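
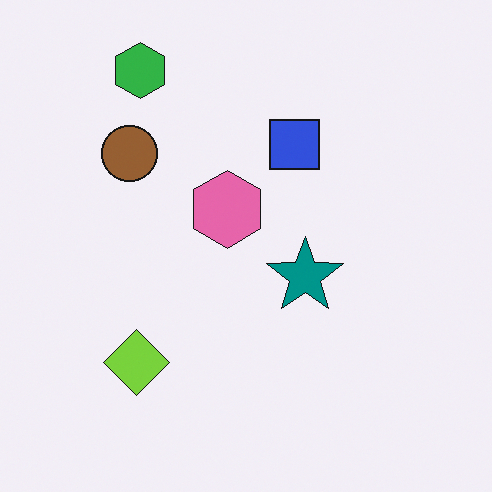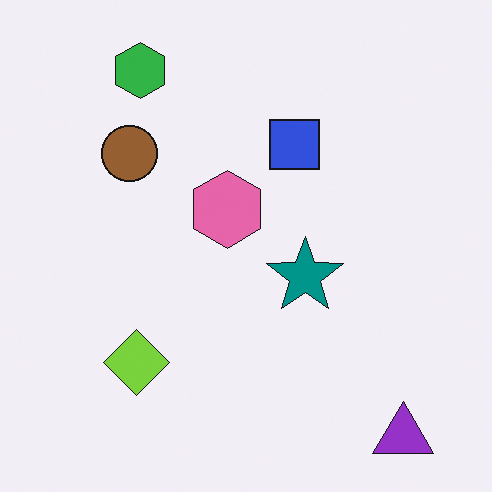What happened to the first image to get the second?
It was overlaid with an additional purple triangle.

A purple triangle appears in the second image that is absent from the first.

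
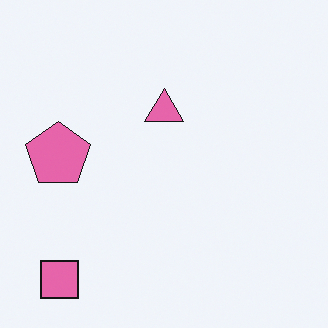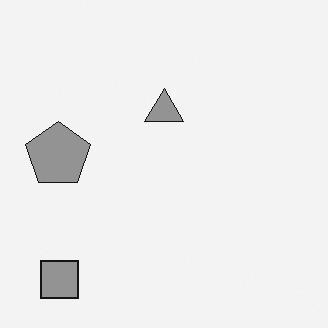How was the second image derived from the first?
The second image is the first converted to grayscale.

All color is removed — every shape is now a shade of grey.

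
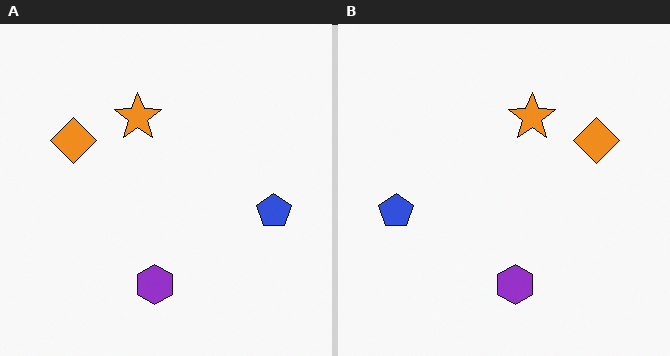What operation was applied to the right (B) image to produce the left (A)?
The left (A) image is the right (B) flipped horizontally (left ↔ right).

The blue pentagon is in the left of the right (B) image and the right of the left (A) — shapes on opposite sides of the vertical midline have swapped in a mirror flip.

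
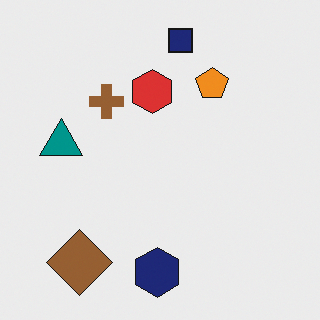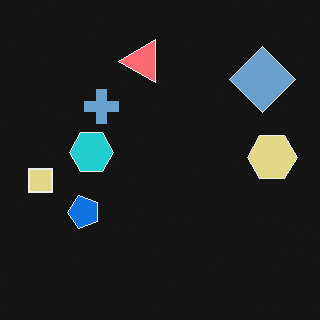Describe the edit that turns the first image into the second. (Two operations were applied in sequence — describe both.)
The second image is the first color-inverted (negative), then transposed (reflected across the top-left ↔ bottom-right diagonal).

The light background has become dark and every shape's color is its complement — a photographic negative. Shapes have swapped their row and column positions — what was in the top-right is now in the bottom-left — a diagonal reflection.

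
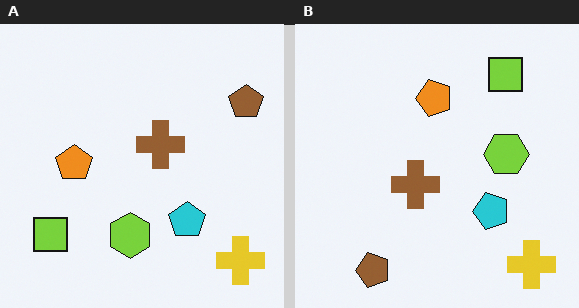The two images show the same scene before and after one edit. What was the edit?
The image was transposed (reflected across the top-left ↔ bottom-right diagonal).

Shapes have swapped their row and column positions — what was in the top-right is now in the bottom-left — a diagonal reflection.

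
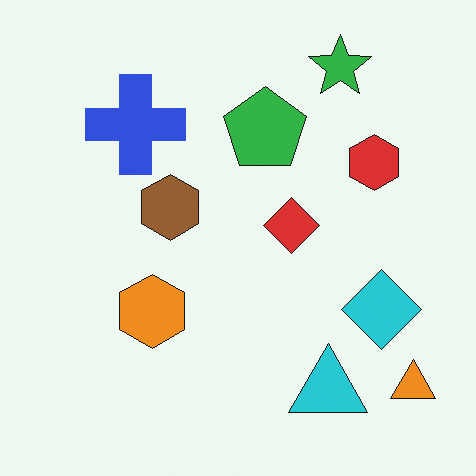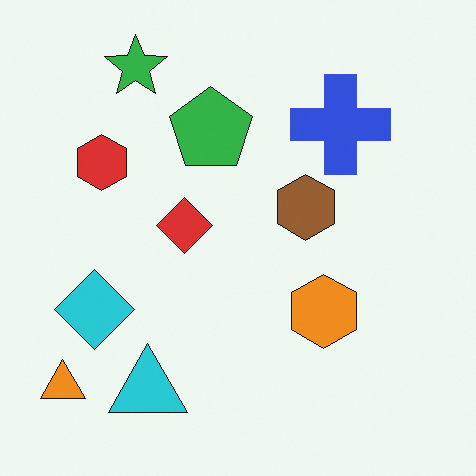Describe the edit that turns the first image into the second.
This is the original image flipped horizontally (left ↔ right).

The orange triangle is in the bottom-right of the first image and the bottom-left of the second — shapes on opposite sides of the vertical midline have swapped in a mirror flip.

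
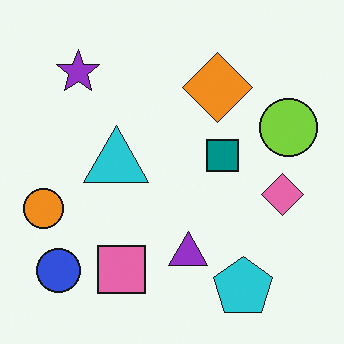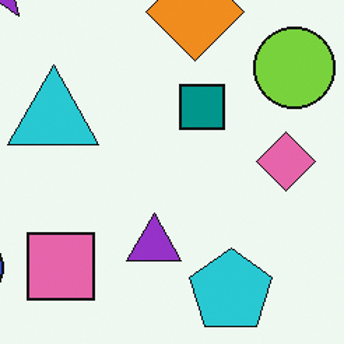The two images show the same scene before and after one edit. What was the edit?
The image was cropped to a modestly smaller region and rescaled.

The visible shapes are larger and the field of view is narrower; shapes near the original edges may be partly or wholly outside the frame — a crop-and-rescale.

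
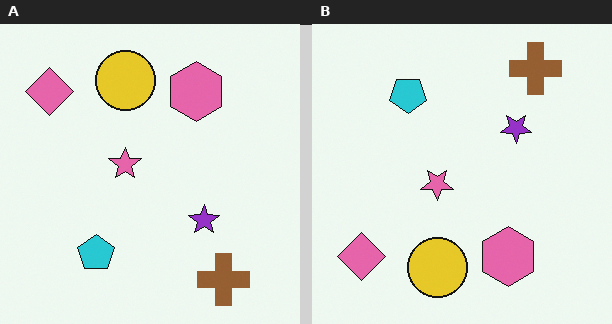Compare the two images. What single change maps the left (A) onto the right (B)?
Flipped vertically (top ↔ bottom).

The brown cross is in the bottom-right of the left (A) image and the top-right of the right (B) — shapes on opposite sides of the horizontal midline have swapped in a mirror flip.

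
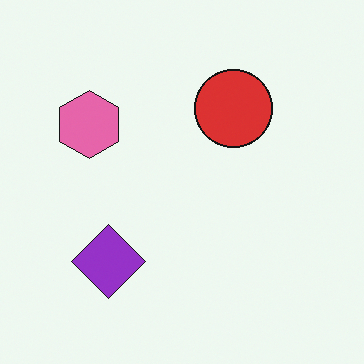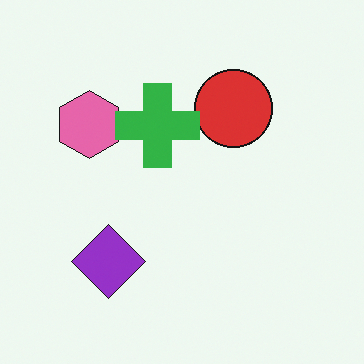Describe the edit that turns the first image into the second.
It was overlaid with an additional green cross.

A green cross appears in the second image that is absent from the first.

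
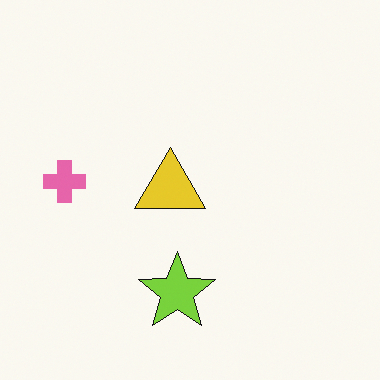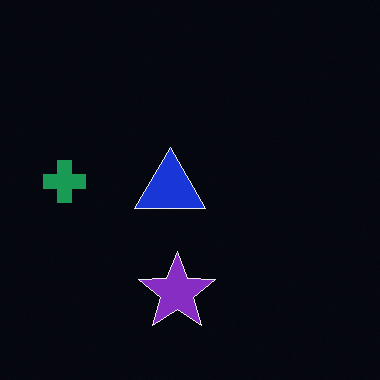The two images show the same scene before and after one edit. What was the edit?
The image was color-inverted (negative).

The light background has become dark and every shape's color is its complement — a photographic negative.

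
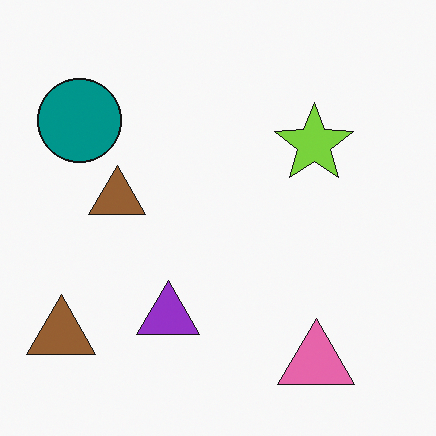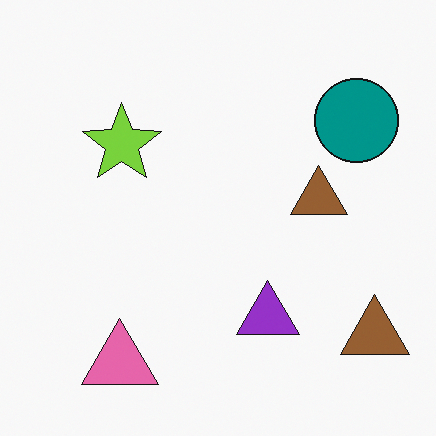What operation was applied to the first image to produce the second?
Flipped horizontally (left ↔ right).

The teal circle is in the top-left of the first image and the top-right of the second — shapes on opposite sides of the vertical midline have swapped in a mirror flip.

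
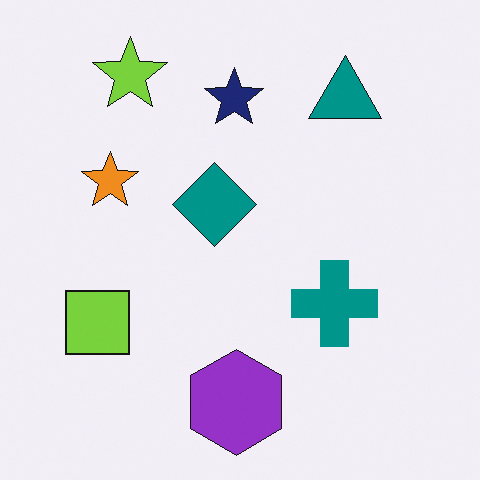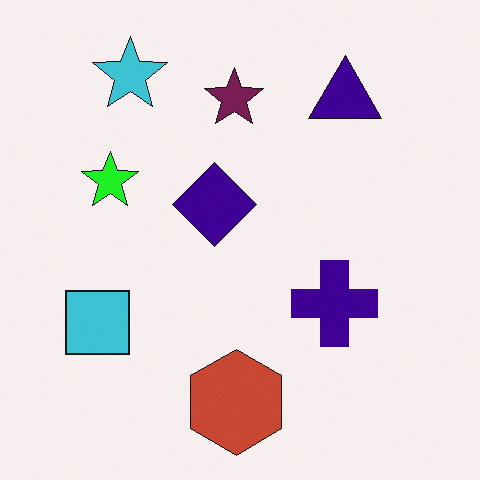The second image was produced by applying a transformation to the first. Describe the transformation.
The image was hue-shifted through roughly a third of the color wheel.

Every shape's color has rotated by the same amount around the hue wheel — a uniform hue shift.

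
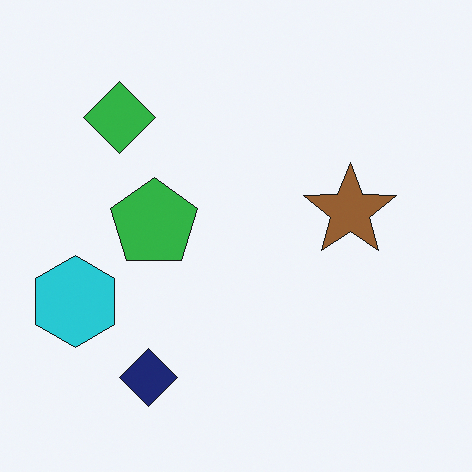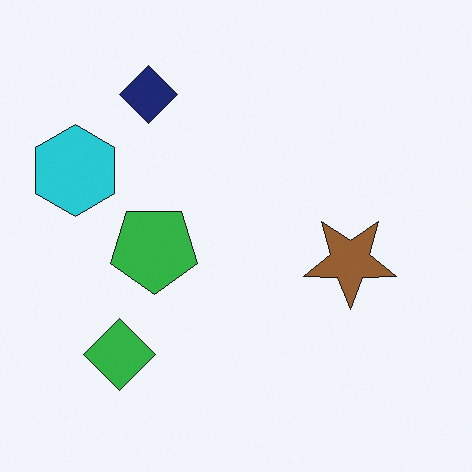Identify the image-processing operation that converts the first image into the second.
The transformation is: flipped vertically (top ↔ bottom).

The navy diamond is in the bottom-left of the first image and the top-left of the second — shapes on opposite sides of the horizontal midline have swapped in a mirror flip.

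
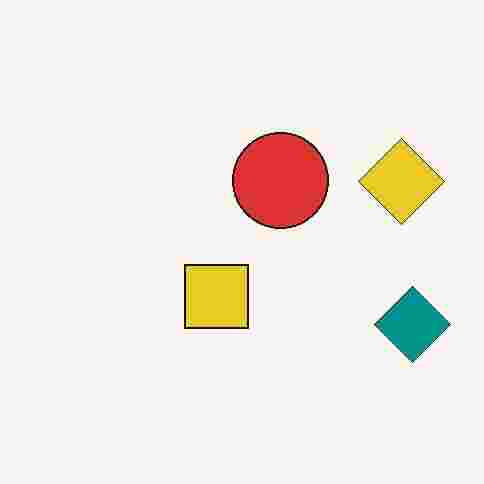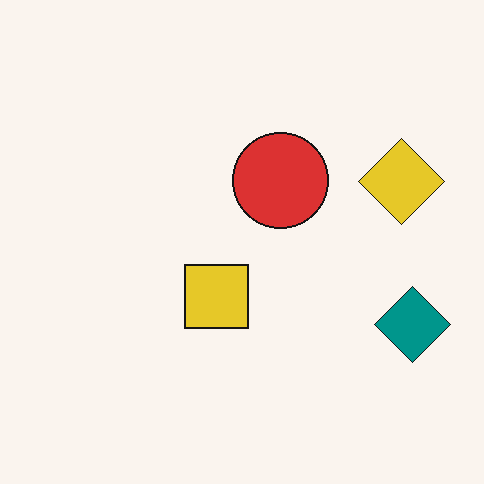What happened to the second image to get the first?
It was heavily JPEG-compressed with obvious blocking artifacts.

Blocky 8×8 compression artifacts appear around shape edges and the flat background shows ringing — characteristic JPEG degradation.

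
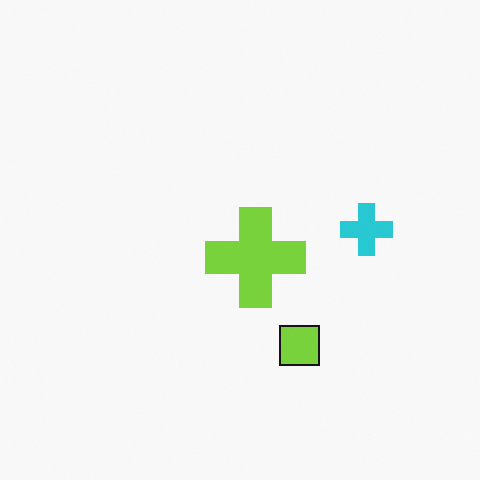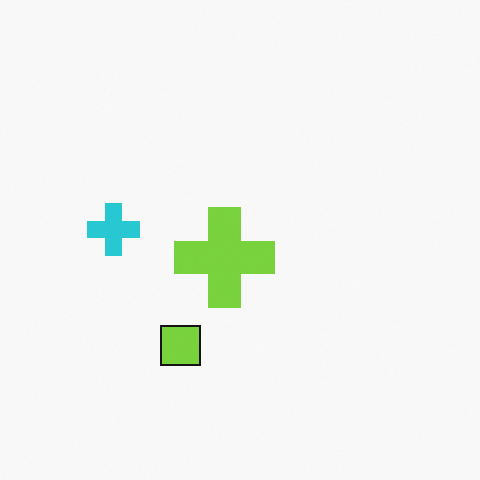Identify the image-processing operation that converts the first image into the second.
The transformation is: flipped horizontally (left ↔ right).

The cyan cross is in the right of the first image and the left of the second — shapes on opposite sides of the vertical midline have swapped in a mirror flip.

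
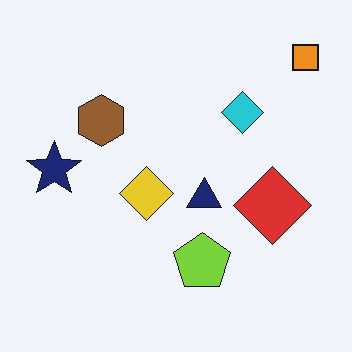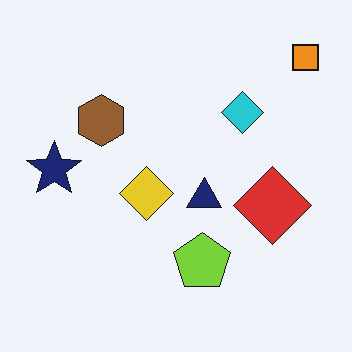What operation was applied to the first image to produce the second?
This is the original image given moderate JPEG compression.

Blocky 8×8 compression artifacts appear around shape edges and the flat background shows ringing — characteristic JPEG degradation.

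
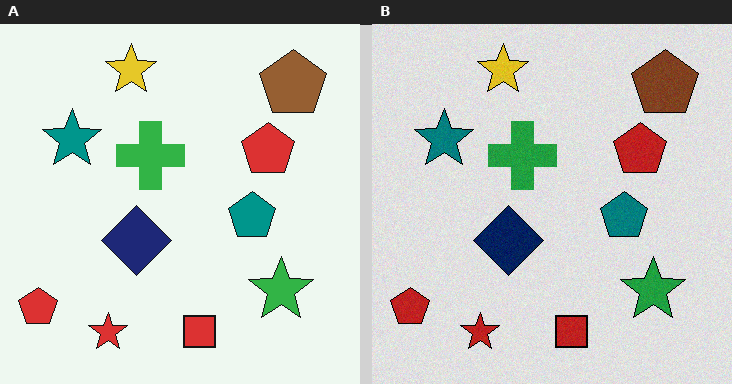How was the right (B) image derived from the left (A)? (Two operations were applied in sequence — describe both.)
This is the original image posterized to a reduced palette, then degraded with light additive noise.

Each flat color has snapped to a coarser quantized level — most visibly, the near-white background has dropped to a flat grey. Random speckle covers the whole image, including the flat background.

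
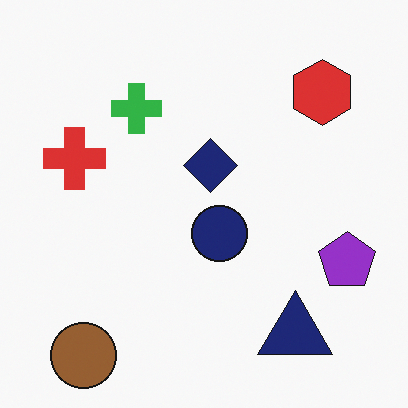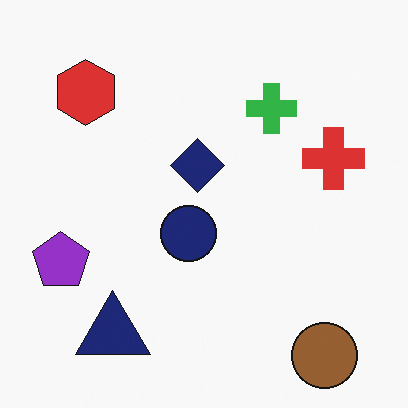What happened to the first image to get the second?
This is the original image flipped horizontally (left ↔ right).

The purple pentagon is in the right of the first image and the left of the second — shapes on opposite sides of the vertical midline have swapped in a mirror flip.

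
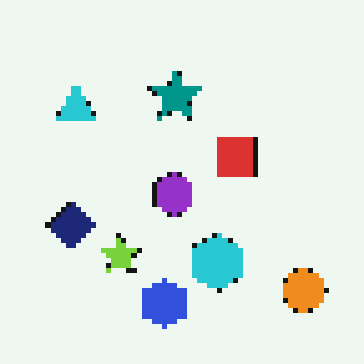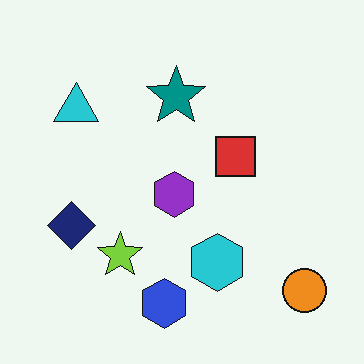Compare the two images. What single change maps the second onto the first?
Mildly pixelated.

Shapes are reduced to large square blocks; fine edges and outlines are lost — a downscale-then-upscale (mosaic) effect.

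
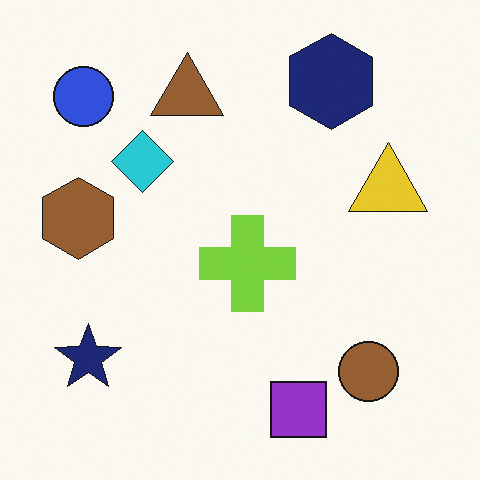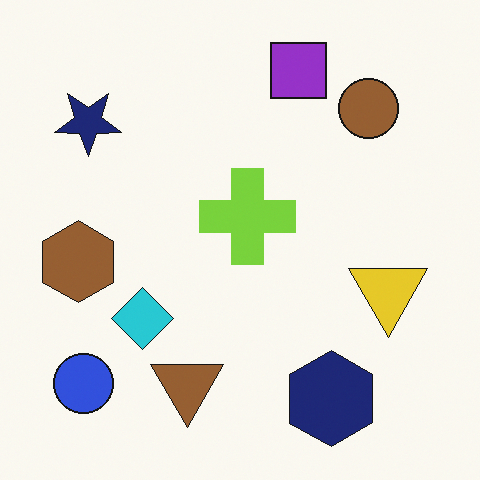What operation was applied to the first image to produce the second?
Flipped vertically (top ↔ bottom).

The purple square is in the bottom of the first image and the top of the second — shapes on opposite sides of the horizontal midline have swapped in a mirror flip.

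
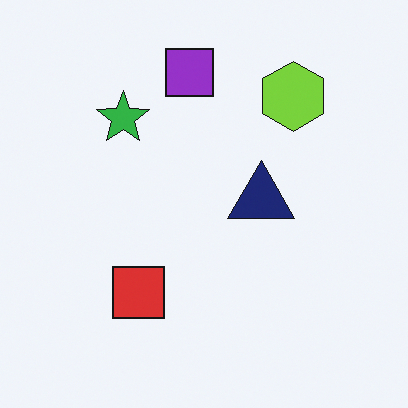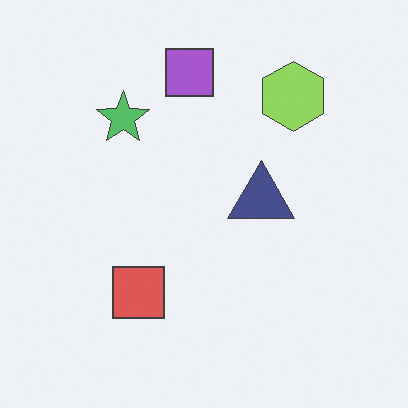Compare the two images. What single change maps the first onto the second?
The image was given slightly reduced contrast.

Tones are pushed toward mid-grey across the whole image — a global contrast change.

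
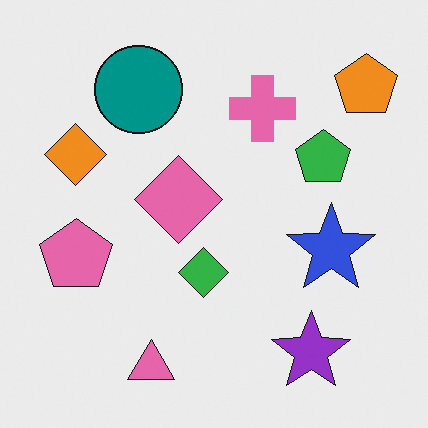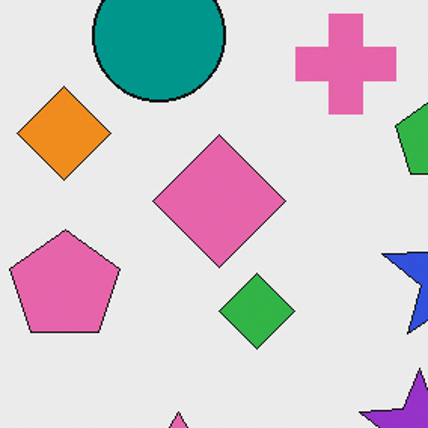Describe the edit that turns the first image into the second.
The second image is the first cropped to a modestly smaller region and rescaled.

The visible shapes are larger and the field of view is narrower; shapes near the original edges may be partly or wholly outside the frame — a crop-and-rescale.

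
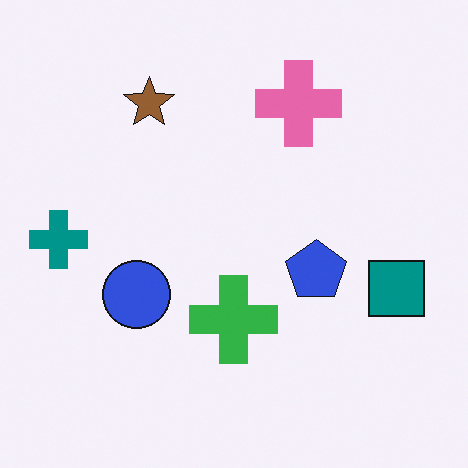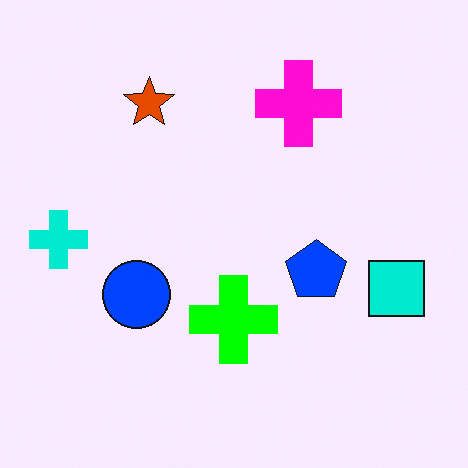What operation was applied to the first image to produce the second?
It was made much more vivid (saturation change).

All colors are more vivid — a global saturation change.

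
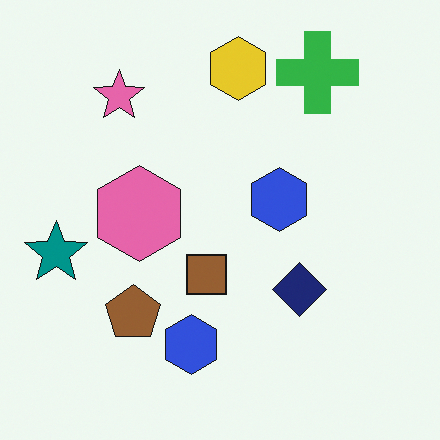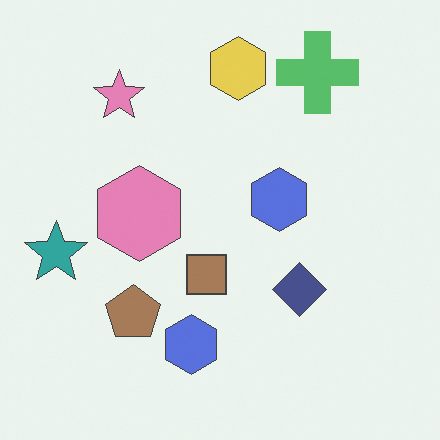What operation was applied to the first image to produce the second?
The transformation is: given slightly reduced contrast.

Tones are pushed toward mid-grey across the whole image — a global contrast change.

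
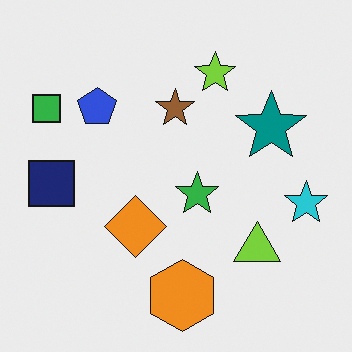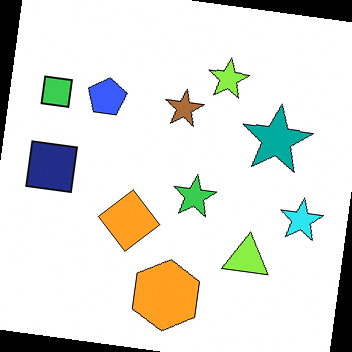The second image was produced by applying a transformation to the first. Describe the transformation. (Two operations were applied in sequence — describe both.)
Rotated clockwise by a slight angle, then brightened a little.

Every shape is tilted by the same angle and the image corners show triangular fill wedges — a whole-image rotation by a non-right angle. Every pixel — background and shapes alike — is uniformly brightened.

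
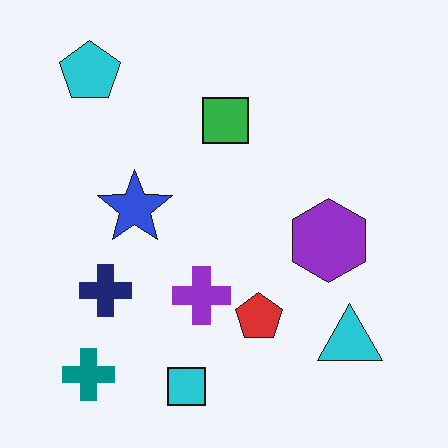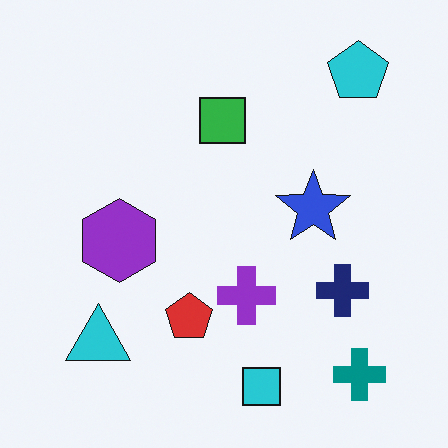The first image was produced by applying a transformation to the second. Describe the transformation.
The image was flipped horizontally (left ↔ right).

The teal cross is in the bottom-right of the second image and the bottom-left of the first — shapes on opposite sides of the vertical midline have swapped in a mirror flip.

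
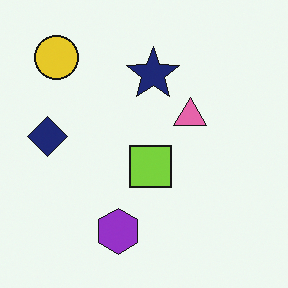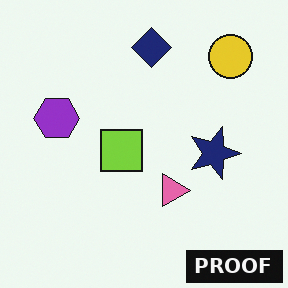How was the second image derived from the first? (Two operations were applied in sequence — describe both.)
Rotated 90° clockwise, then watermarked with the text "PROOF" in the lower-right corner.

The yellow circle sits in the top-left of the first image and the top-right of the second — consistent with a whole-image 90° clockwise rotation. A dark label reading "PROOF" appears in the lower-right corner.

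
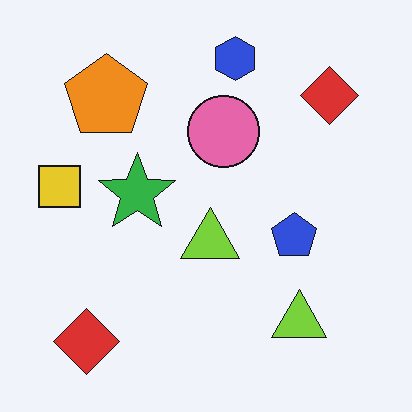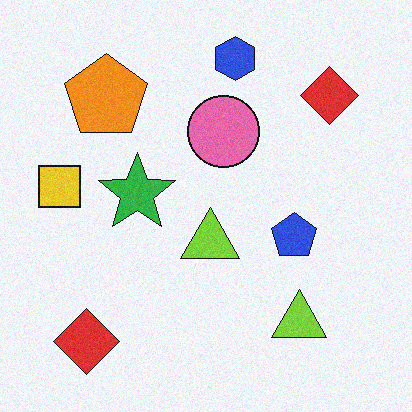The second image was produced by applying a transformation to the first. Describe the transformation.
This is the original image degraded with light additive noise.

Random speckle covers the whole image, including the flat background.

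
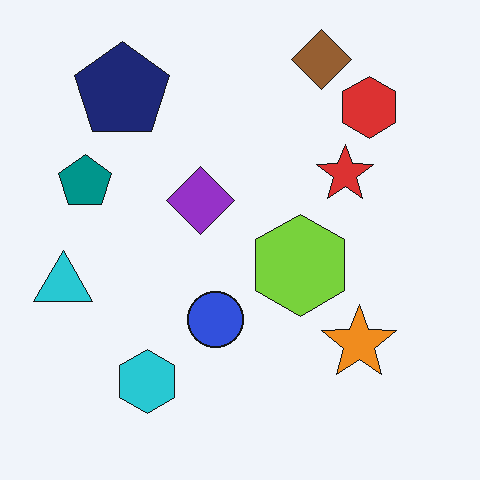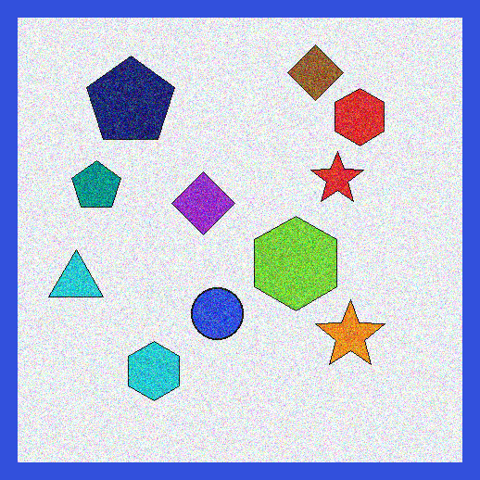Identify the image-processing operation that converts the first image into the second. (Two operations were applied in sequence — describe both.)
The image was degraded with strong gaussian noise, then framed with a blue border.

Random speckle covers the whole image, including the flat background. A solid blue frame runs around the edge of the second image, with the content slightly shrunk inside it.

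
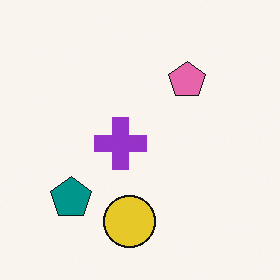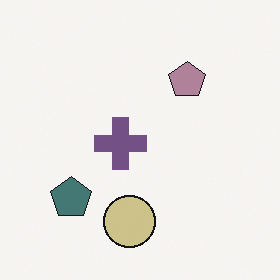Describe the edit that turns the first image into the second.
The transformation is: made much more muted (saturation change).

All colors are more muted and greyish — a global saturation change.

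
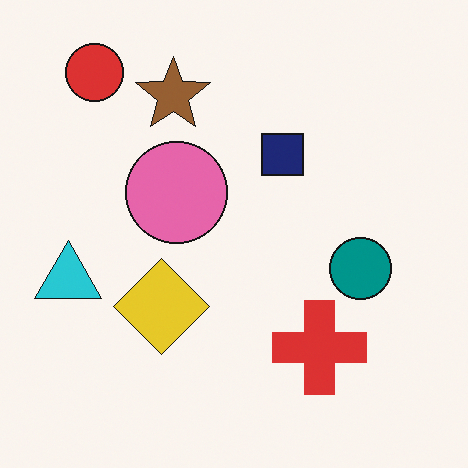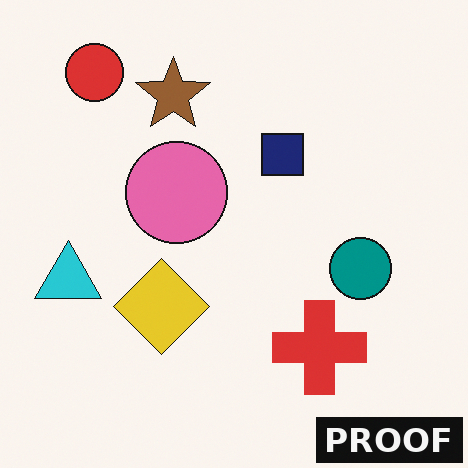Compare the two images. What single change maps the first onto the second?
The second image is the first watermarked with the text "PROOF" in the lower-right corner.

A dark label reading "PROOF" appears in the lower-right corner.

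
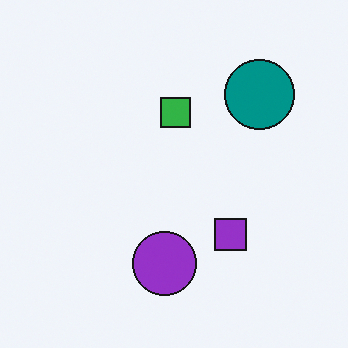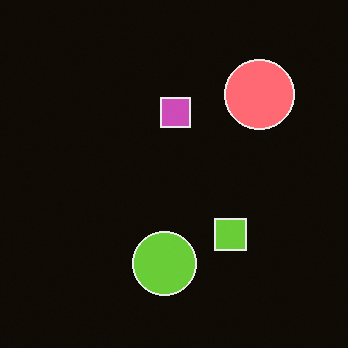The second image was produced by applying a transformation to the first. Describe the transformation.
This is the original image color-inverted (negative).

The light background has become dark and every shape's color is its complement — a photographic negative.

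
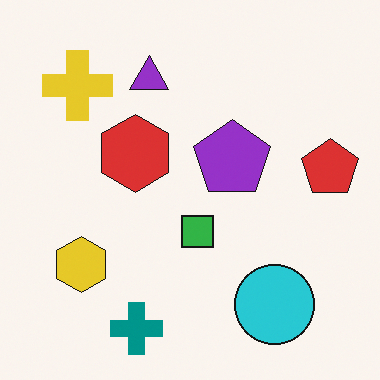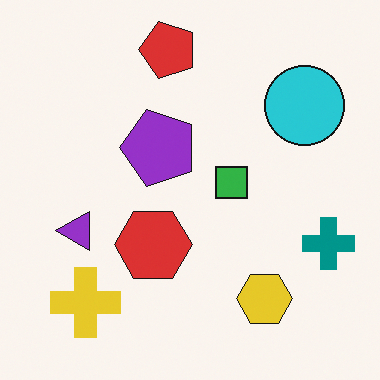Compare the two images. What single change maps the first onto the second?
Rotated 90° counter-clockwise.

The yellow cross sits in the top-left of the first image and the bottom-left of the second — consistent with a whole-image 90° counter-clockwise rotation.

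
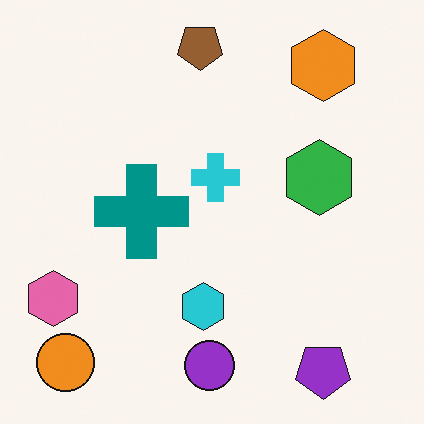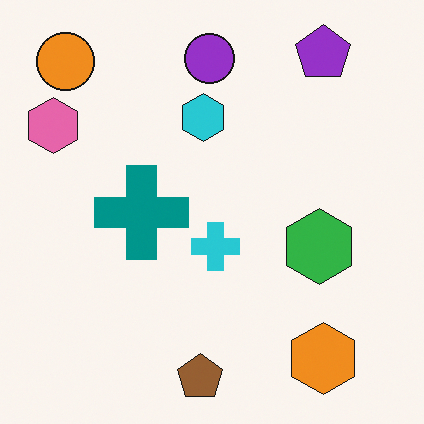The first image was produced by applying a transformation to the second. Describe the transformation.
It was flipped vertically (top ↔ bottom).

The brown pentagon is in the bottom of the second image and the top of the first — shapes on opposite sides of the horizontal midline have swapped in a mirror flip.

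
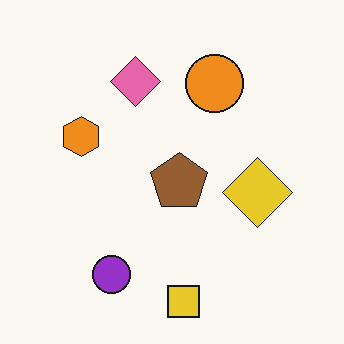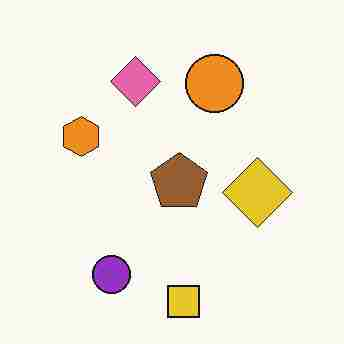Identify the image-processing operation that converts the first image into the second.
The transformation is: heavily JPEG-compressed with obvious blocking artifacts.

Blocky 8×8 compression artifacts appear around shape edges and the flat background shows ringing — characteristic JPEG degradation.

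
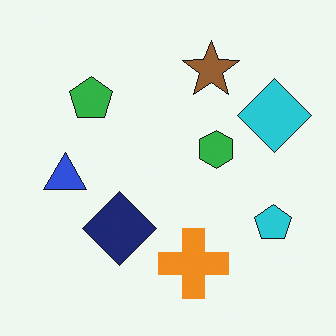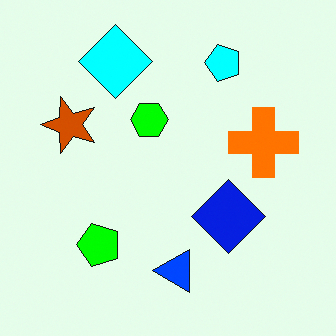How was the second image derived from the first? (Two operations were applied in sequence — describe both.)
The second image is the first rotated 90° counter-clockwise, then made much more vivid (saturation change).

The cyan pentagon sits in the right of the first image and the top of the second — consistent with a whole-image 90° counter-clockwise rotation. All colors are more vivid — a global saturation change.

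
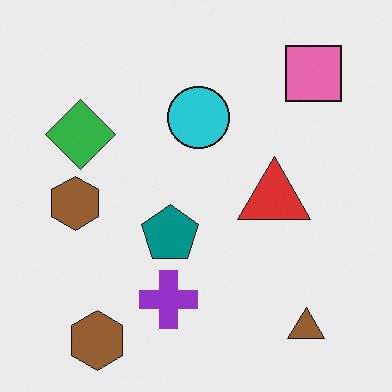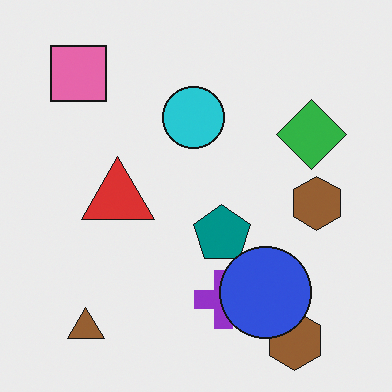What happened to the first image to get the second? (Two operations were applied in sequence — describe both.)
The second image is the first flipped horizontally (left ↔ right), then overlaid with an additional blue circle.

The pink square is in the top-right of the first image and the top-left of the second — shapes on opposite sides of the vertical midline have swapped in a mirror flip. A blue circle appears in the second image that is absent from the first.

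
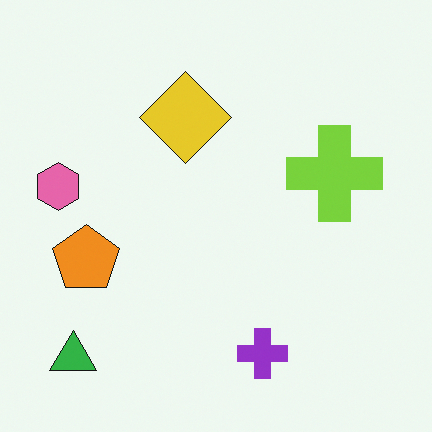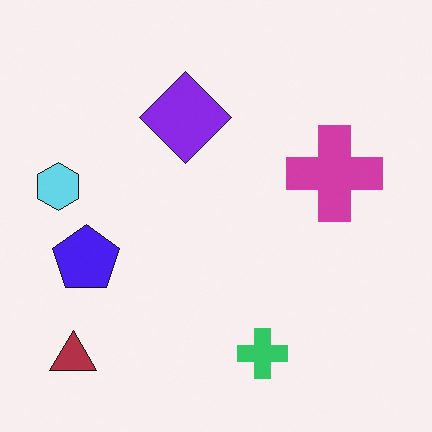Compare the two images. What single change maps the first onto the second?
The image was hue-shifted by a large amount.

Every shape's color has rotated by the same amount around the hue wheel — a uniform hue shift.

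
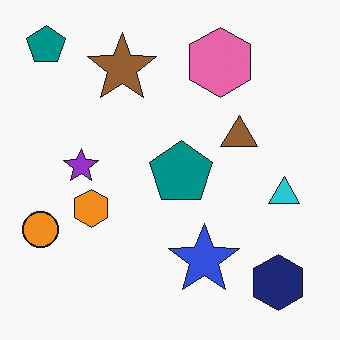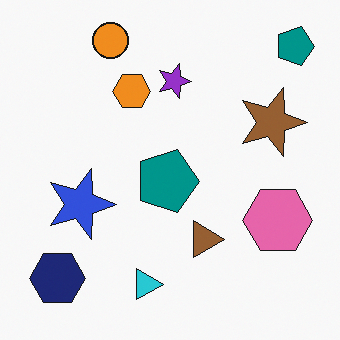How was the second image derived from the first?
Rotated 90° clockwise.

The navy hexagon sits in the bottom-right of the first image and the bottom-left of the second — consistent with a whole-image 90° clockwise rotation.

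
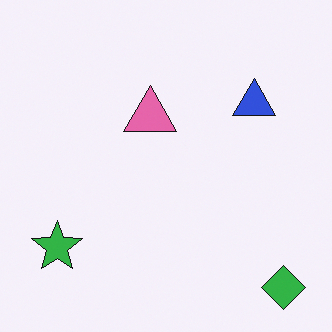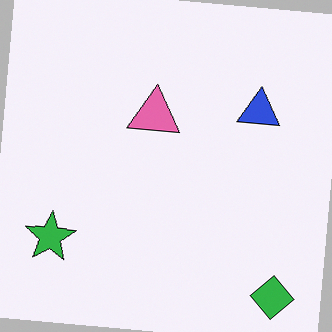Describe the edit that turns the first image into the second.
Rotated clockwise by a few degrees.

Every shape is tilted by the same angle and the image corners show triangular fill wedges — a whole-image rotation by a non-right angle.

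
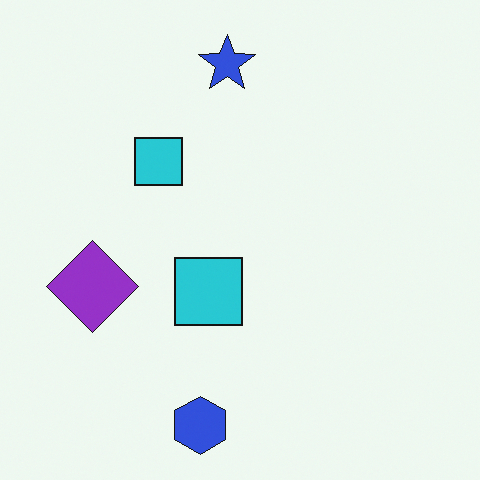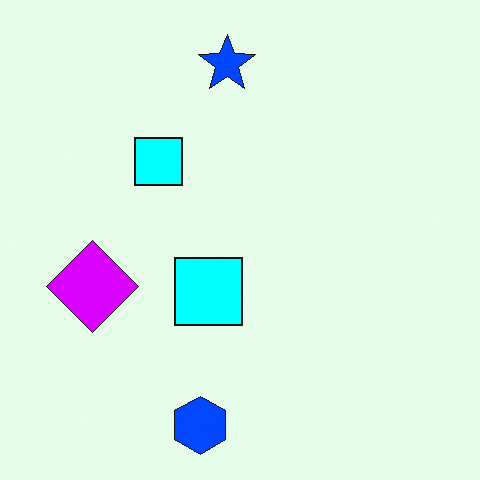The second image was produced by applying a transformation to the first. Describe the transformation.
The second image is the first made much more vivid (saturation change).

All colors are more vivid — a global saturation change.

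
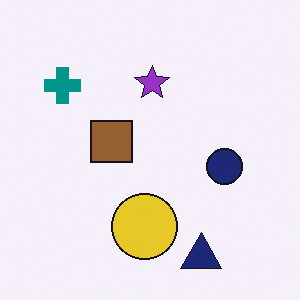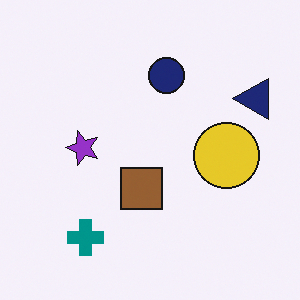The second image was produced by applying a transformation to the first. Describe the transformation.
Rotated 90° counter-clockwise.

The navy triangle sits in the bottom-right of the first image and the top-right of the second — consistent with a whole-image 90° counter-clockwise rotation.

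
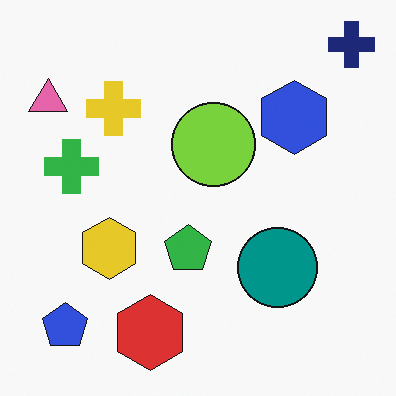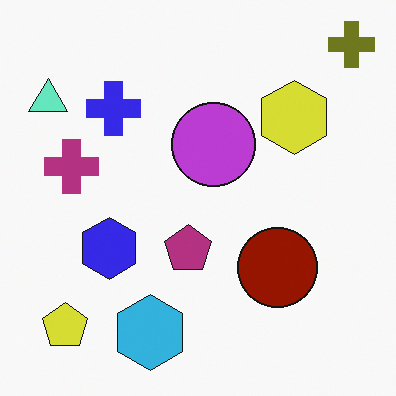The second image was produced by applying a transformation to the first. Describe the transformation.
The image was hue-shifted through roughly half the color wheel.

Every shape's color has rotated by the same amount around the hue wheel — a uniform hue shift.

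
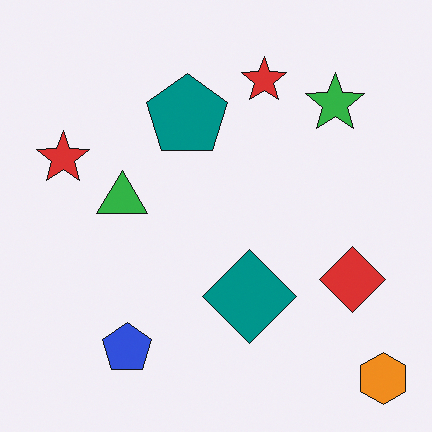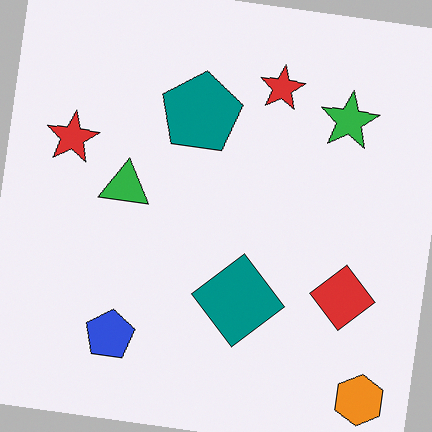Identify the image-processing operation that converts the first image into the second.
It was rotated clockwise by a slight angle.

Every shape is tilted by the same angle and the image corners show triangular fill wedges — a whole-image rotation by a non-right angle.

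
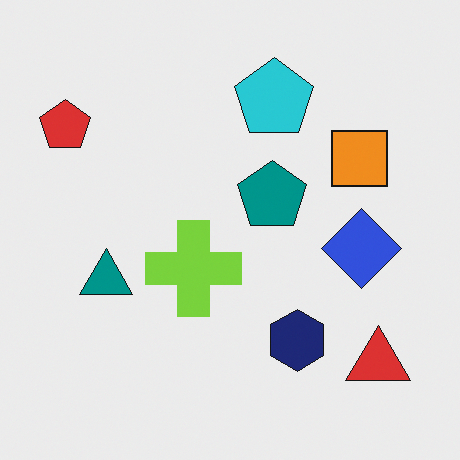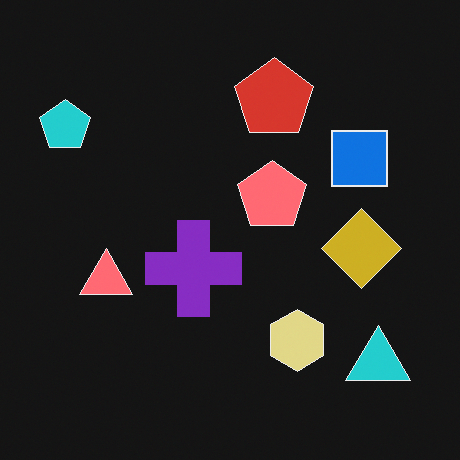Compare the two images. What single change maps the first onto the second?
The second image is the first color-inverted (negative).

The light background has become dark and every shape's color is its complement — a photographic negative.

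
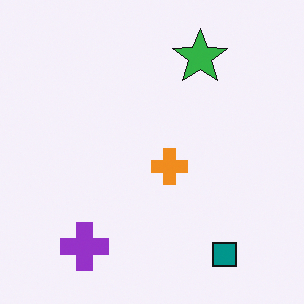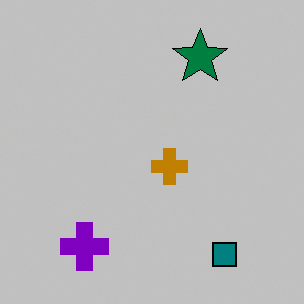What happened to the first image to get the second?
The image was aggressively posterized.

Each flat color has snapped to a coarser quantized level — most visibly, the near-white background has dropped to a flat grey.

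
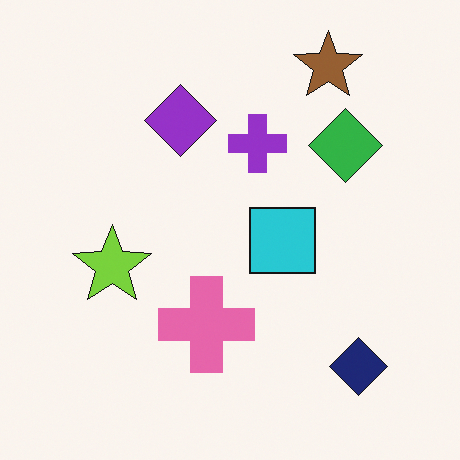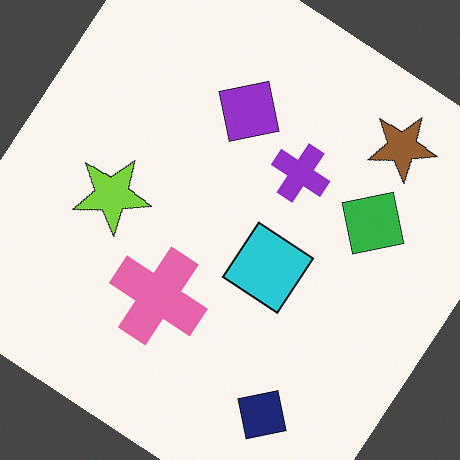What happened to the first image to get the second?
Rotated clockwise by a large amount — several tens of degrees.

Every shape is tilted by the same angle and the image corners show triangular fill wedges — a whole-image rotation by a non-right angle.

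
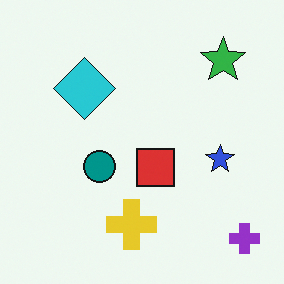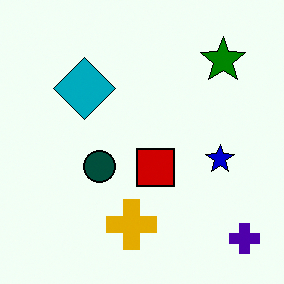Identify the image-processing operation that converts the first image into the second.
This is the original image given much higher contrast.

Tones are pushed away from mid-grey across the whole image — a global contrast change.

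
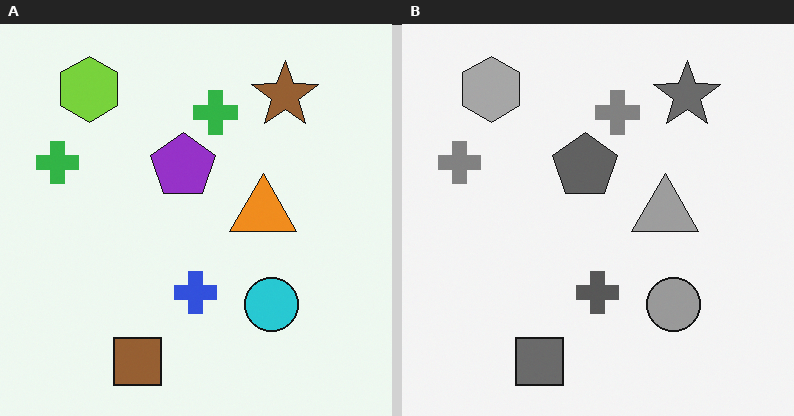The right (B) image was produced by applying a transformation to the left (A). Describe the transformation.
This is the original image converted to grayscale.

All color is removed — every shape is now a shade of grey.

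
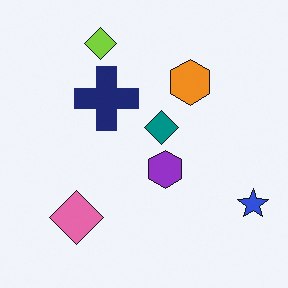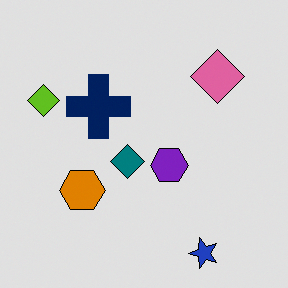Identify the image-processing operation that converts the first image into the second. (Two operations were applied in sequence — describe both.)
Transposed (reflected across the top-left ↔ bottom-right diagonal), then moderately posterized.

Shapes have swapped their row and column positions — what was in the top-right is now in the bottom-left — a diagonal reflection. Each flat color has snapped to a coarser quantized level — most visibly, the near-white background has dropped to a flat grey.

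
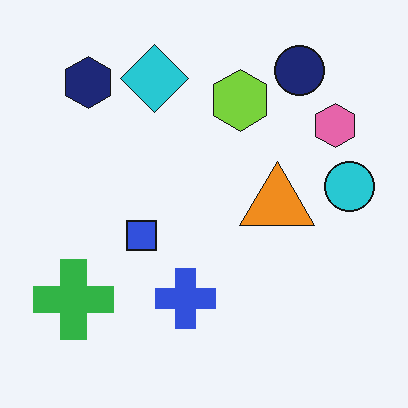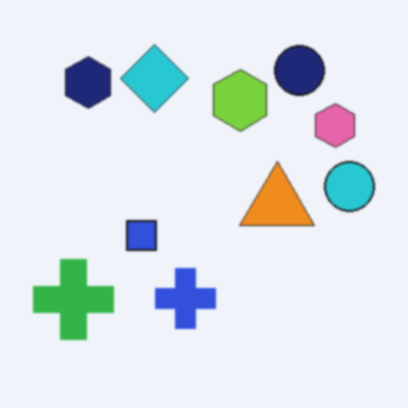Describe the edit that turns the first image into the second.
The transformation is: given a subtle gaussian blur.

Shape edges and outlines are uniformly softened across the whole image.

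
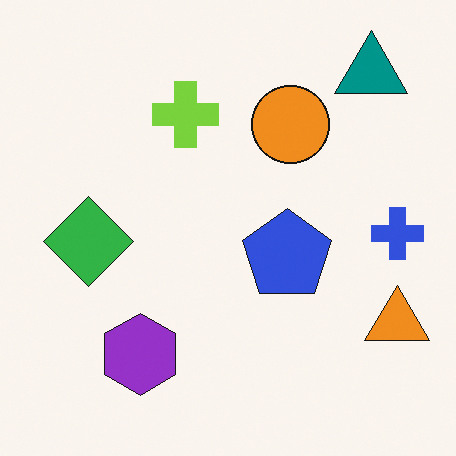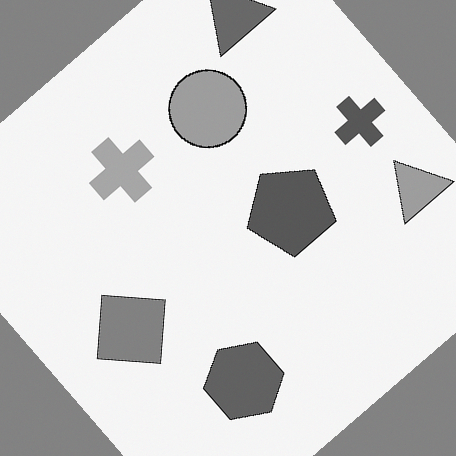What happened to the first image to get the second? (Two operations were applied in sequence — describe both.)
It was rotated counter-clockwise by a large amount — several tens of degrees, then converted to grayscale.

Every shape is tilted by the same angle and the image corners show triangular fill wedges — a whole-image rotation by a non-right angle. All color is removed — every shape is now a shade of grey.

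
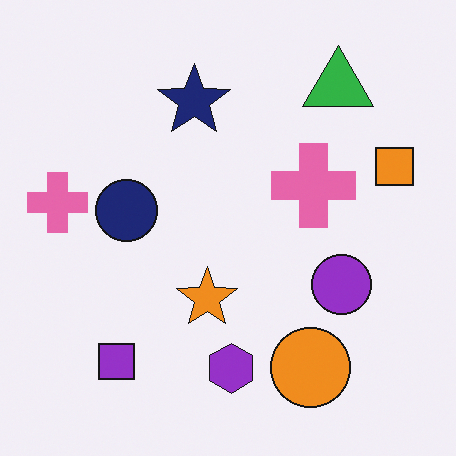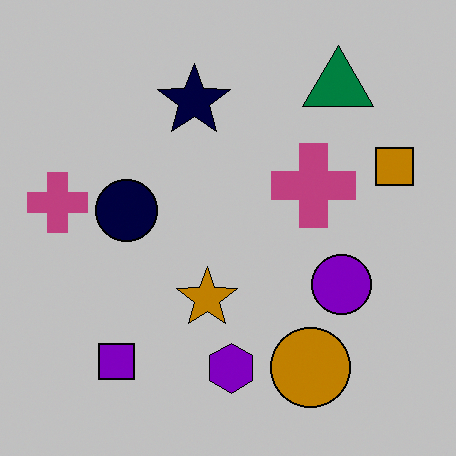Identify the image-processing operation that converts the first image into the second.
Heavily posterized to just a handful of flat colors.

Each flat color has snapped to a coarser quantized level — most visibly, the near-white background has dropped to a flat grey.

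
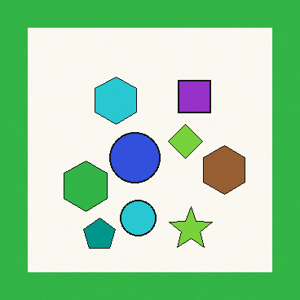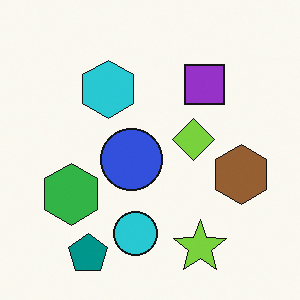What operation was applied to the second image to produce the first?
Framed with a green border.

A solid green frame runs around the edge of the first image, with the content slightly shrunk inside it.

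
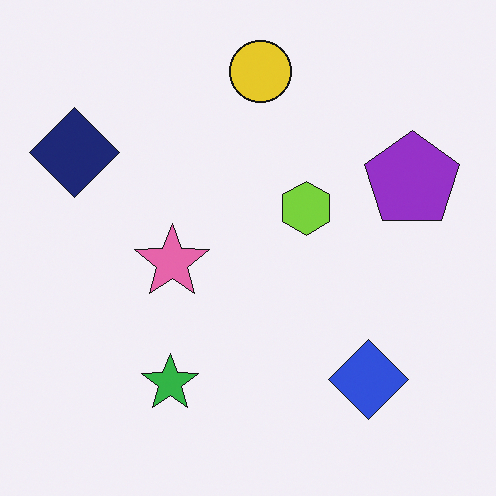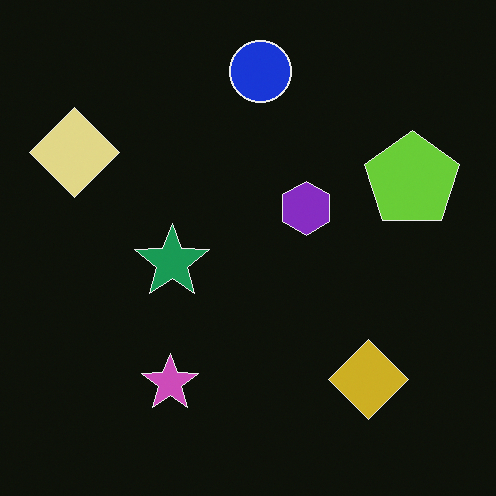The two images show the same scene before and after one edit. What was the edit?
The image was color-inverted (negative).

The light background has become dark and every shape's color is its complement — a photographic negative.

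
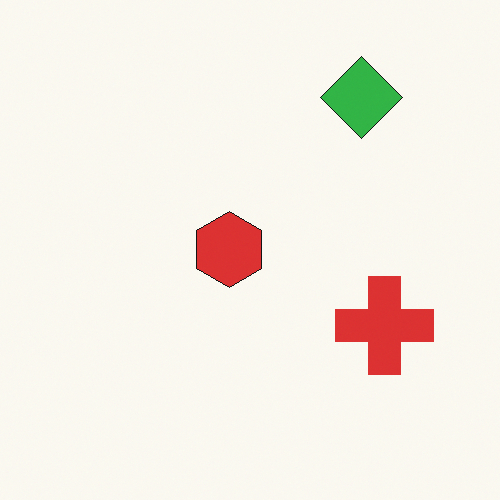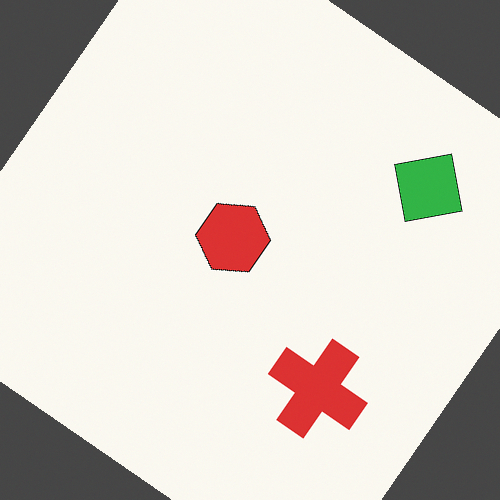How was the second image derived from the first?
This is the original image rotated clockwise by a large amount — several tens of degrees.

Every shape is tilted by the same angle and the image corners show triangular fill wedges — a whole-image rotation by a non-right angle.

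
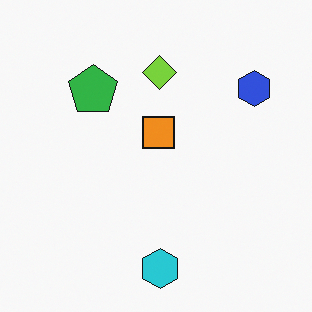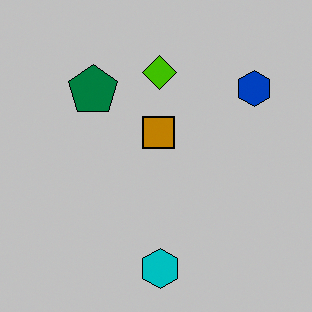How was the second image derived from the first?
The transformation is: heavily posterized to just a handful of flat colors.

Each flat color has snapped to a coarser quantized level — most visibly, the near-white background has dropped to a flat grey.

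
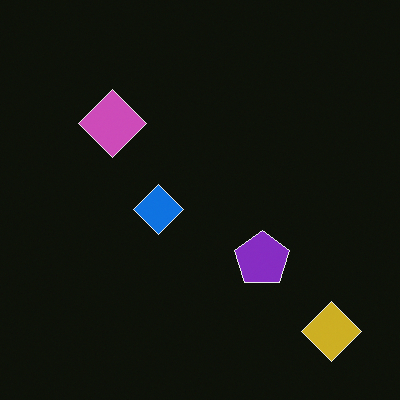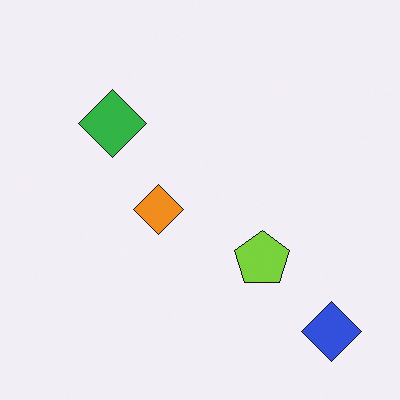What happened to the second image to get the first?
Color-inverted (negative).

The light background has become dark and every shape's color is its complement — a photographic negative.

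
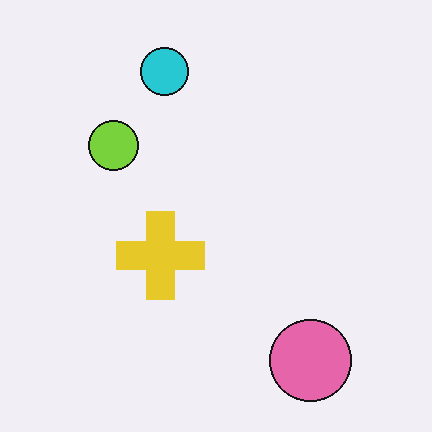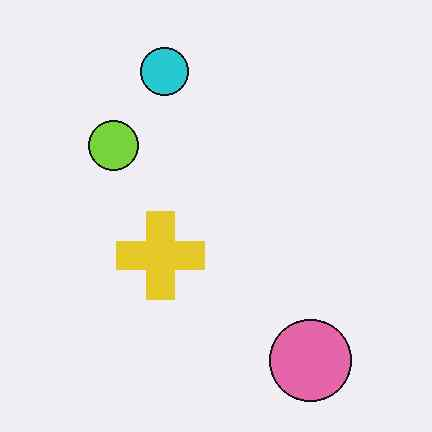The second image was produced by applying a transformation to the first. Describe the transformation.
It was JPEG-compressed with visible artifacts.

Blocky 8×8 compression artifacts appear around shape edges and the flat background shows ringing — characteristic JPEG degradation.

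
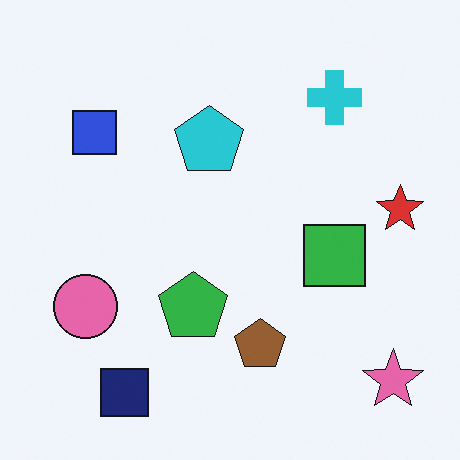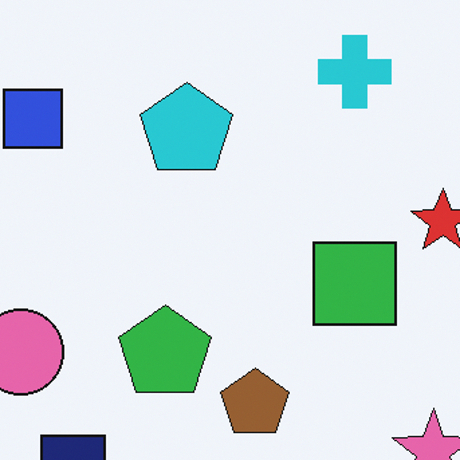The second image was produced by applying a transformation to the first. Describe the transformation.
The second image is the first cropped slightly and scaled back up.

The visible shapes are larger and the field of view is narrower; shapes near the original edges may be partly or wholly outside the frame — a crop-and-rescale.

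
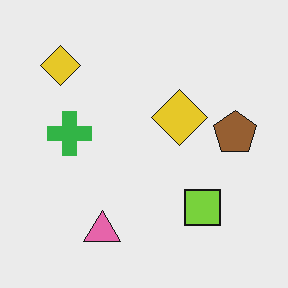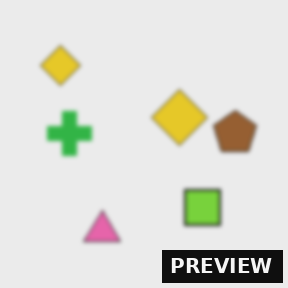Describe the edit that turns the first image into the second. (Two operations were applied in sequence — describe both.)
The image was given a subtle gaussian blur, then watermarked with the text "PREVIEW" in the lower-right corner.

Shape edges and outlines are uniformly softened across the whole image. A dark label reading "PREVIEW" appears in the lower-right corner.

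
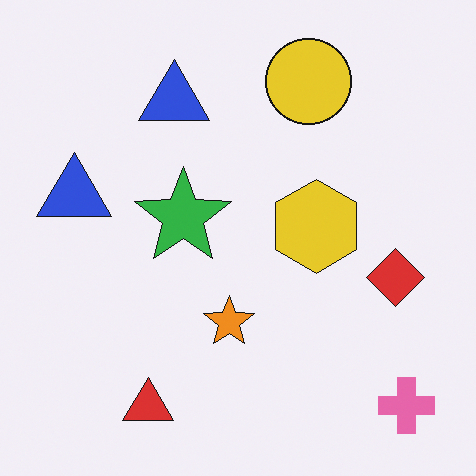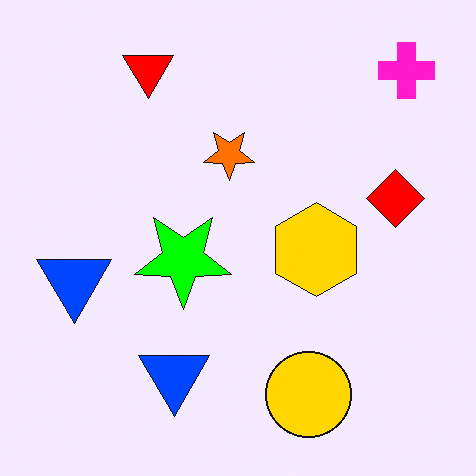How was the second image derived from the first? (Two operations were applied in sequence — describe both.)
The image was flipped vertically (top ↔ bottom), then made much more vivid (saturation change).

The red triangle is in the bottom-left of the first image and the top-left of the second — shapes on opposite sides of the horizontal midline have swapped in a mirror flip. All colors are more vivid — a global saturation change.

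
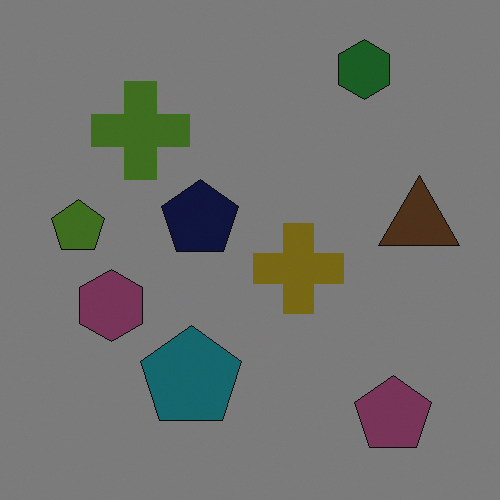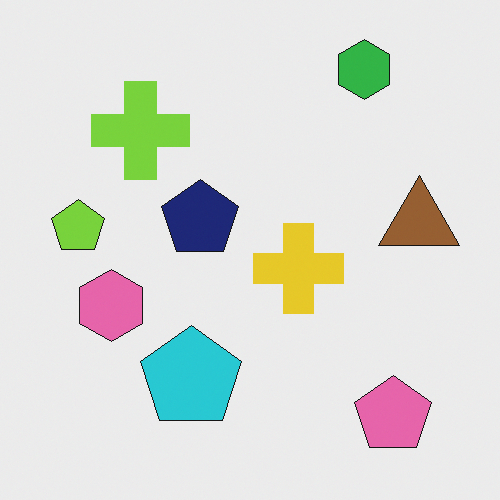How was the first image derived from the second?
The first image is the second substantially darkened.

Every pixel — background and shapes alike — is uniformly darkened.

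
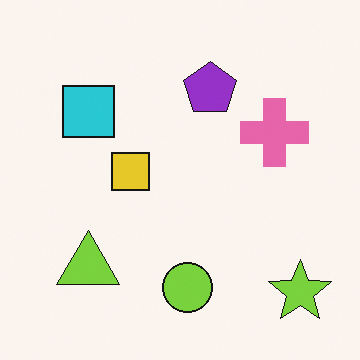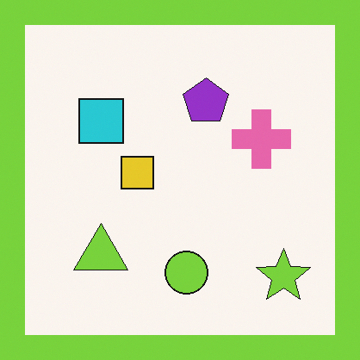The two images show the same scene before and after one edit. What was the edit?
The image was framed with a lime border.

A solid lime frame runs around the edge of the second image, with the content slightly shrunk inside it.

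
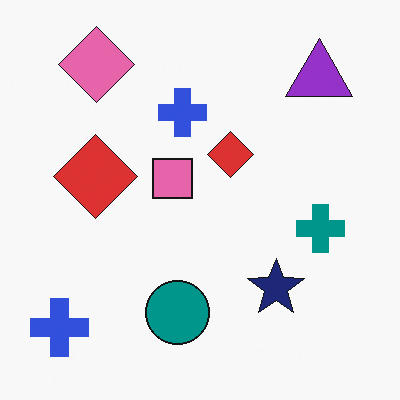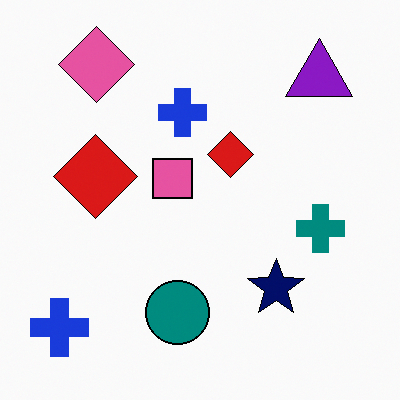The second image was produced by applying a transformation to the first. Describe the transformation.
The second image is the first given slightly increased contrast.

Tones are pushed away from mid-grey across the whole image — a global contrast change.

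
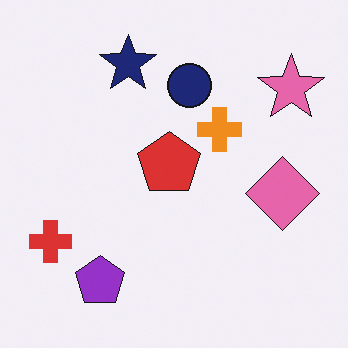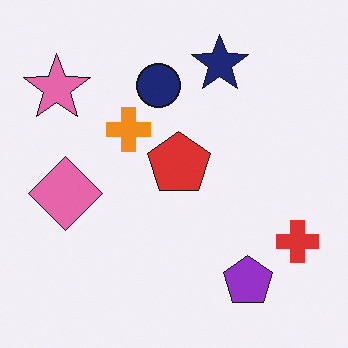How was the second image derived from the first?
It was flipped horizontally (left ↔ right).

The red cross is in the bottom-left of the first image and the bottom-right of the second — shapes on opposite sides of the vertical midline have swapped in a mirror flip.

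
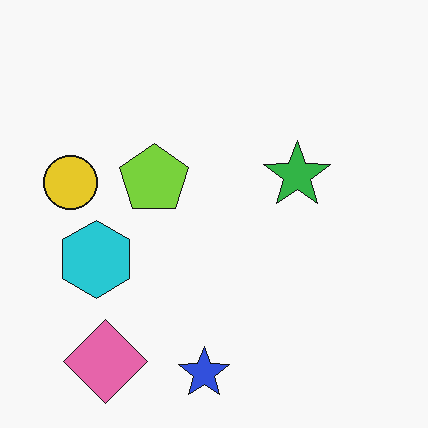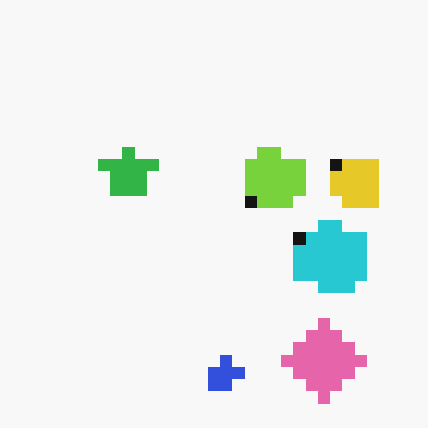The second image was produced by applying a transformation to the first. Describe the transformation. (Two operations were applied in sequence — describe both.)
It was flipped horizontally (left ↔ right), then coarsely pixelated.

The yellow circle is in the left of the first image and the right of the second — shapes on opposite sides of the vertical midline have swapped in a mirror flip. Shapes are reduced to large square blocks; fine edges and outlines are lost — a downscale-then-upscale (mosaic) effect.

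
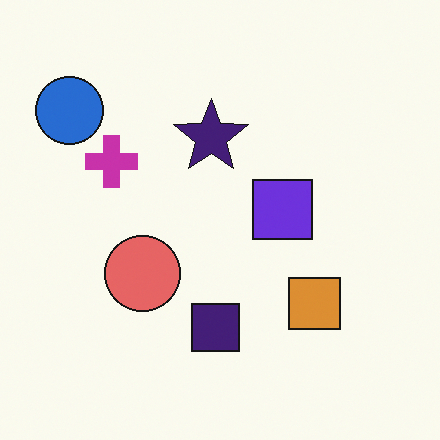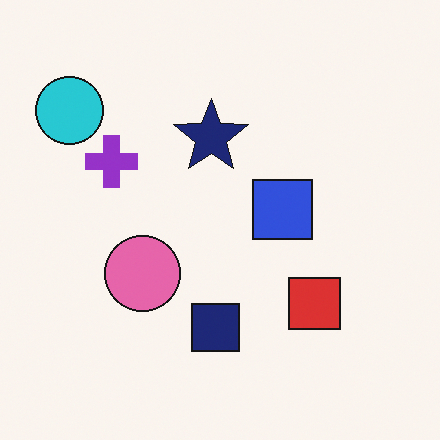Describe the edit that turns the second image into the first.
It was hue-shifted slightly.

Every shape's color has rotated by the same amount around the hue wheel — a uniform hue shift.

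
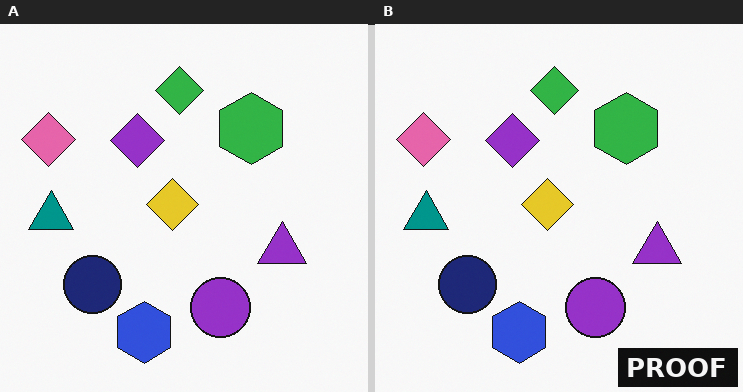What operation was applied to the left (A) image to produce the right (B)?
It was watermarked with the text "PROOF" in the lower-right corner.

A dark label reading "PROOF" appears in the lower-right corner.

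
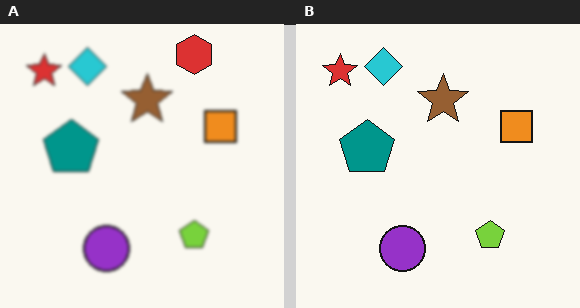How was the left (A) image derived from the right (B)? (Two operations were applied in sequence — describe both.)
It was given a subtle gaussian blur, then overlaid with an additional red hexagon.

Shape edges and outlines are uniformly softened across the whole image. A red hexagon appears in the left (A) image that is absent from the right (B).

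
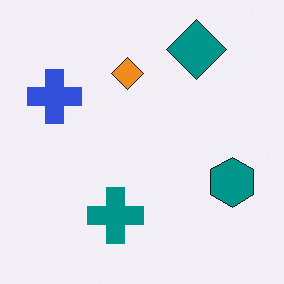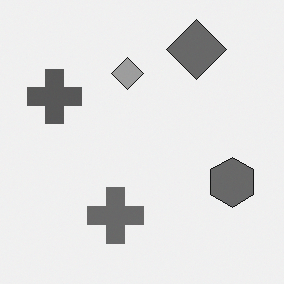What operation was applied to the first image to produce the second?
Converted to grayscale.

All color is removed — every shape is now a shade of grey.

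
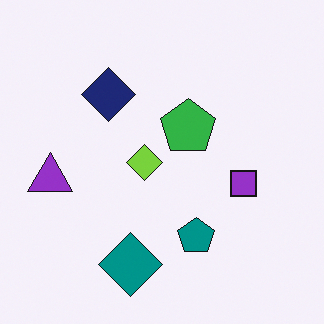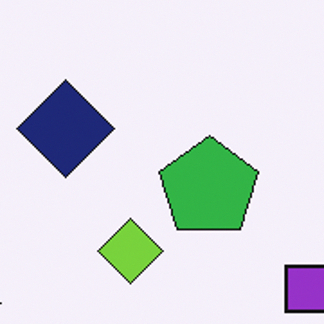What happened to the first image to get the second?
The transformation is: cropped tightly and scaled back up.

The visible shapes are larger and the field of view is narrower; shapes near the original edges may be partly or wholly outside the frame — a crop-and-rescale.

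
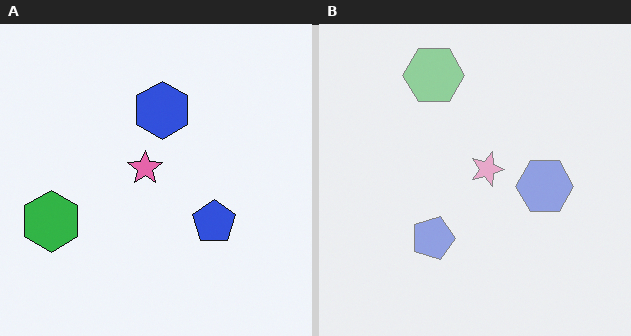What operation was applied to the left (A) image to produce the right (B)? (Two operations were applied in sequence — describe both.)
This is the original image rotated 90° clockwise, then washed out (contrast reduced).

The green hexagon sits in the left of the left (A) image and the top of the right (B) — consistent with a whole-image 90° clockwise rotation. Tones are pushed toward mid-grey across the whole image — a global contrast change.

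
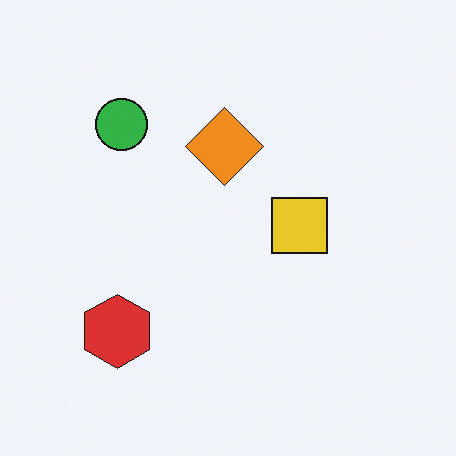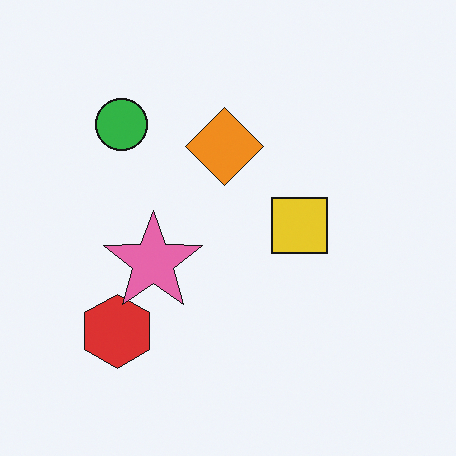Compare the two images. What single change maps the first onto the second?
Overlaid with an additional pink star.

A pink star appears in the second image that is absent from the first.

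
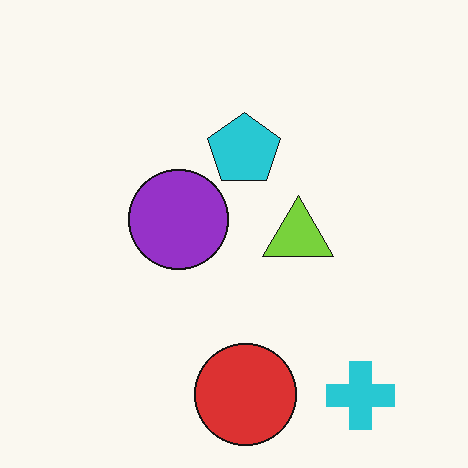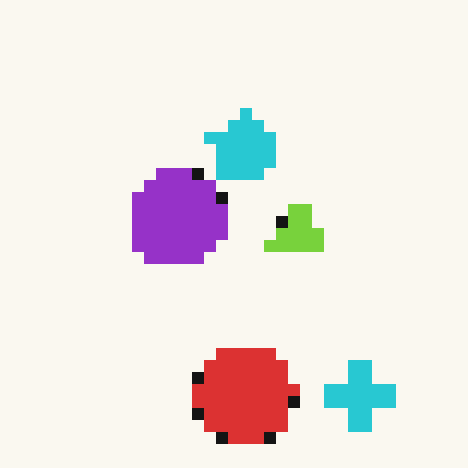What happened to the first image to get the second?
This is the original image heavily pixelated into large blocks.

Shapes are reduced to large square blocks; fine edges and outlines are lost — a downscale-then-upscale (mosaic) effect.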